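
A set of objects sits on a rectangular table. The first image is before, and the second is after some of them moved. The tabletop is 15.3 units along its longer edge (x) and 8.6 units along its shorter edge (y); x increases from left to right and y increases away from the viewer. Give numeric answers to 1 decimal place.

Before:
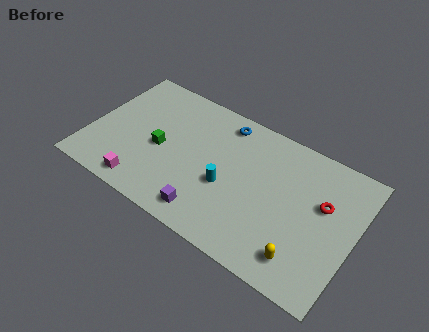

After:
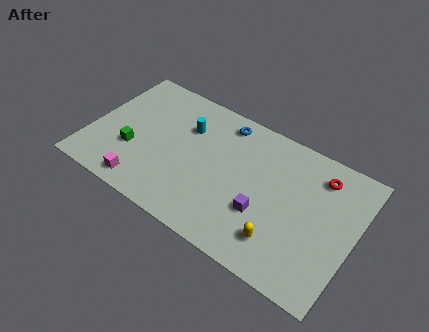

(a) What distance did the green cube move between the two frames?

1.7

From (4.1, 3.9) to (2.6, 3.0), the green cube covered √(1.5² + 0.9²) ≈ 1.7 units.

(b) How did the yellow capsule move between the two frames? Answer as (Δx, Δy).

(-1.3, 0.3)

The yellow capsule started near (12.8, 1.6) and ended near (11.5, 1.9).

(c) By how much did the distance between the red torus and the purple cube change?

-2.5

The distance was about 7.2 in the first image and 4.7 in the second, so they moved 2.5 units closer together.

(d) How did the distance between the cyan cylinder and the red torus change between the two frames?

+2.2

Before: roughly 5.6 units apart; after: 7.8. That's 2.2 units further apart.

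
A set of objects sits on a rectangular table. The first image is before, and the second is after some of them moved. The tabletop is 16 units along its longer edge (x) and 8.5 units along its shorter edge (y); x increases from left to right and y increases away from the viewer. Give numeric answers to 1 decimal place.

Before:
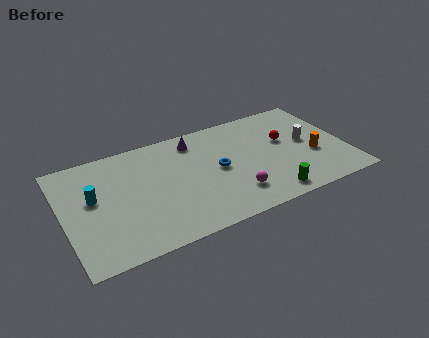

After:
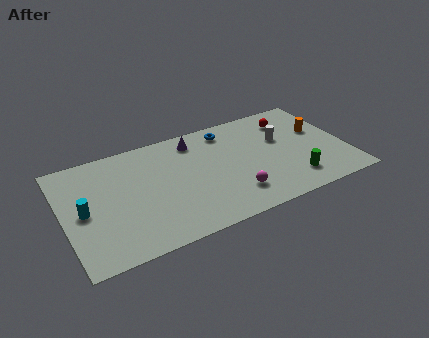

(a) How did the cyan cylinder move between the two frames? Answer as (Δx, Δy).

(-0.6, -0.8)

The cyan cylinder was at about (1.7, 4.9) and moved to about (1.1, 4.1).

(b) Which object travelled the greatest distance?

the blue torus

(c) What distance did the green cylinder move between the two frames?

1.7

From (11.2, 1.1) to (12.7, 1.8), the green cylinder covered √(1.5² + 0.7²) ≈ 1.7 units.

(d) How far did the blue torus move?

3.0

The blue torus was near (8.7, 4.3) before and (9.6, 7.2) after, so it travelled √(0.9² + 2.9²) ≈ 3.0 units.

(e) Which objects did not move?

the purple cone and the magenta sphere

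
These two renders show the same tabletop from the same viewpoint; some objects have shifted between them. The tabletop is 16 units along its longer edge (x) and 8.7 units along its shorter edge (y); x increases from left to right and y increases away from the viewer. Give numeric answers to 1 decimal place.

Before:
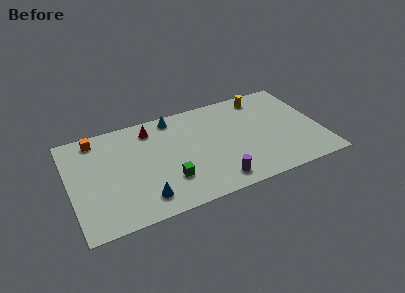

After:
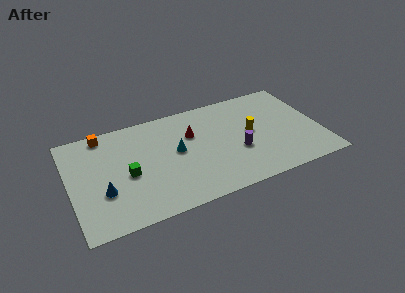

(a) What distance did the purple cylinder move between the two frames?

2.6

The purple cylinder was near (9.0, 1.3) before and (10.6, 3.3) after, so it travelled √(1.6² + 2.0²) ≈ 2.6 units.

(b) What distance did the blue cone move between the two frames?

2.8

From (4.4, 1.6) to (2.0, 3.0), the blue cone covered √(2.4² + 1.4²) ≈ 2.8 units.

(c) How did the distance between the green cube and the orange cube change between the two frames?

-2.5

They were about 6.6 units apart before and 4.1 after — 2.5 units closer together.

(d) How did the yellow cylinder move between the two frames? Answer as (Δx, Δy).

(-1.1, -2.9)

From the two frames, the yellow cylinder sits at roughly (12.7, 7.5) before and (11.6, 4.6) after.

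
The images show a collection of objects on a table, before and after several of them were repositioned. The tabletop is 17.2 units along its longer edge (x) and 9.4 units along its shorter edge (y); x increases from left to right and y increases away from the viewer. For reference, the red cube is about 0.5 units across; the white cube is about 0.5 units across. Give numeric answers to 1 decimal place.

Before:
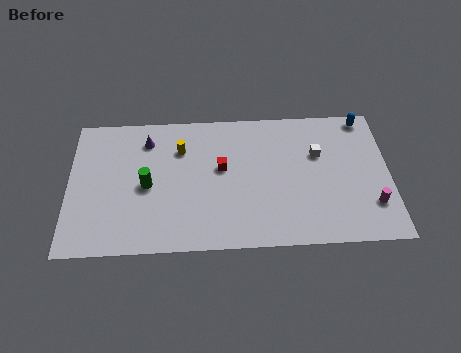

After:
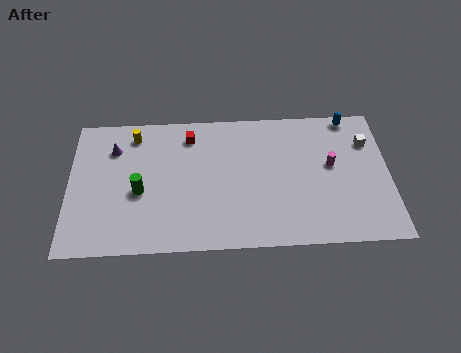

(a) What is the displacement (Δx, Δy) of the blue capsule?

(-0.8, 0.1)

From the two frames, the blue capsule sits at roughly (16.0, 8.5) before and (15.2, 8.6) after.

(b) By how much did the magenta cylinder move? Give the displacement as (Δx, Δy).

(-2.1, 2.8)

From the two frames, the magenta cylinder sits at roughly (16.2, 2.5) before and (14.1, 5.3) after.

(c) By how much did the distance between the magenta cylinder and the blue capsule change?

-2.5

They were about 6.0 units apart before and 3.5 after — 2.5 units closer together.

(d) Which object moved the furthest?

the magenta cylinder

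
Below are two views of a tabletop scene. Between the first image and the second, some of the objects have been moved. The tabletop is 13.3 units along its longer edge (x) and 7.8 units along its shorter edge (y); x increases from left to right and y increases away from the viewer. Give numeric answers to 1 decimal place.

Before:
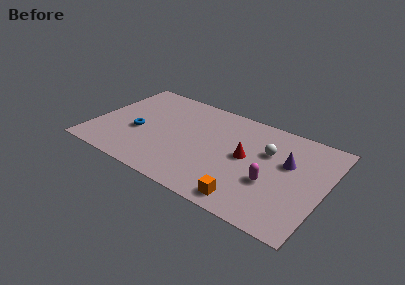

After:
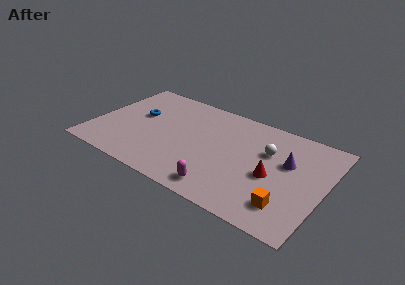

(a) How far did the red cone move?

1.7

The red cone was near (8.8, 4.1) before and (10.4, 3.4) after, so it travelled √(1.6² + 0.7²) ≈ 1.7 units.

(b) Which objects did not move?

the purple cone and the white sphere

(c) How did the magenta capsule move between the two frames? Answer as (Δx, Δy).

(-2.5, -1.8)

The magenta capsule started near (10.4, 2.9) and ended near (7.9, 1.1).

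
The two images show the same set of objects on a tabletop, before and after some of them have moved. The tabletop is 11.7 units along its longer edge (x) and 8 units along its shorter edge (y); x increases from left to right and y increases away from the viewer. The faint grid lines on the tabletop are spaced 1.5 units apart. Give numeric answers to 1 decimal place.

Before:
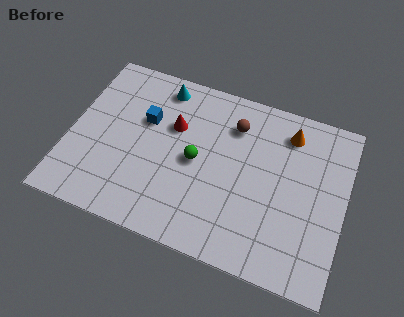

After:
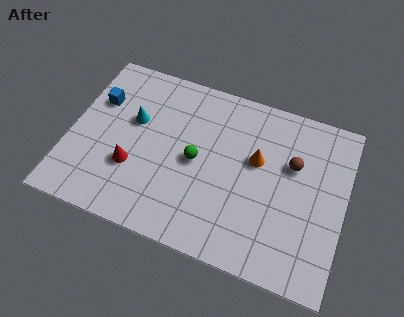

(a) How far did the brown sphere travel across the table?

2.8

From (6.8, 6.1) to (9.4, 5.1), the brown sphere covered √(2.6² + 1.0²) ≈ 2.8 units.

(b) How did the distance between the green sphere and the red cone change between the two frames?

+1.2

They were about 1.7 units apart before and 2.9 after — 1.2 units further apart.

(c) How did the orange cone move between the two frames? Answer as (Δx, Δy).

(-1.2, -1.7)

From the two frames, the orange cone sits at roughly (9.1, 6.5) before and (7.9, 4.8) after.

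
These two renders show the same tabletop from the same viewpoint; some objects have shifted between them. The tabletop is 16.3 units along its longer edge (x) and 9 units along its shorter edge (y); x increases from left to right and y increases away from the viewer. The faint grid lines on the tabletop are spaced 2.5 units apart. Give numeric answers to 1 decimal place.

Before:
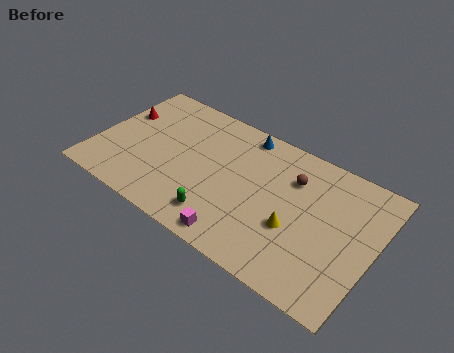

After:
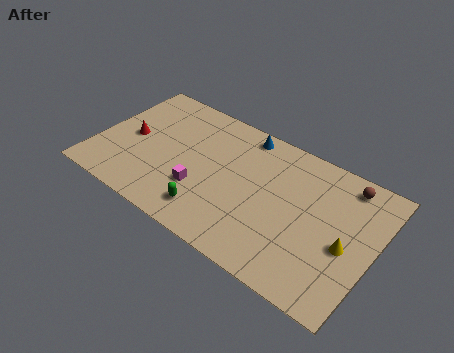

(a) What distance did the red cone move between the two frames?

1.7

From (1.0, 5.8) to (1.9, 4.4), the red cone covered √(0.9² + 1.4²) ≈ 1.7 units.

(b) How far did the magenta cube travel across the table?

3.2

From (9.0, 1.0) to (6.4, 2.9), the magenta cube covered √(2.6² + 1.9²) ≈ 3.2 units.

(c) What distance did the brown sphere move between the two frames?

3.2

From (11.3, 6.5) to (14.2, 7.8), the brown sphere covered √(2.9² + 1.3²) ≈ 3.2 units.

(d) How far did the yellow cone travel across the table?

2.9

The yellow cone moved from about (11.9, 3.4) to (14.8, 3.9), a distance of √(2.9² + 0.5²) ≈ 2.9.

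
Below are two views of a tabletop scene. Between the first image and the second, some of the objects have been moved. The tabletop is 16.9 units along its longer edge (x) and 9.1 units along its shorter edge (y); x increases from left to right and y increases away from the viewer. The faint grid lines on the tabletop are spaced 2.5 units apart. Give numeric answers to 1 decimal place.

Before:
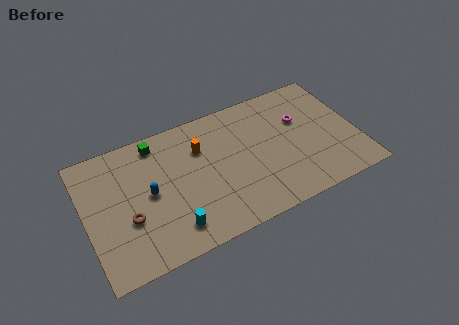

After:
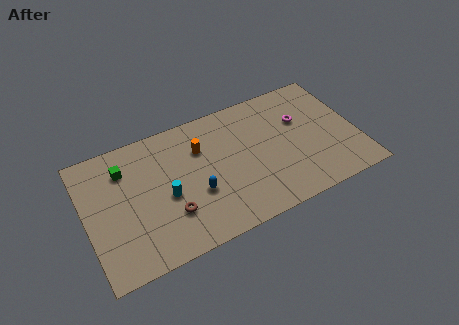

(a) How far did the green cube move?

2.3

The green cube was near (4.7, 7.9) before and (2.6, 6.9) after, so it travelled √(2.1² + 1.0²) ≈ 2.3 units.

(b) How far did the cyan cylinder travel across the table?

2.3

The cyan cylinder moved from about (5.0, 1.7) to (4.9, 4.0), a distance of √(0.1² + 2.3²) ≈ 2.3.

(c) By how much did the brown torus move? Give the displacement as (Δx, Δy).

(2.5, -0.7)

The brown torus was at about (2.5, 3.4) and moved to about (5.0, 2.7).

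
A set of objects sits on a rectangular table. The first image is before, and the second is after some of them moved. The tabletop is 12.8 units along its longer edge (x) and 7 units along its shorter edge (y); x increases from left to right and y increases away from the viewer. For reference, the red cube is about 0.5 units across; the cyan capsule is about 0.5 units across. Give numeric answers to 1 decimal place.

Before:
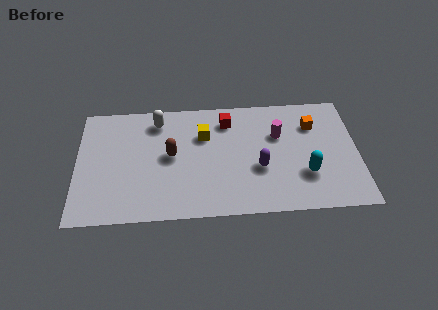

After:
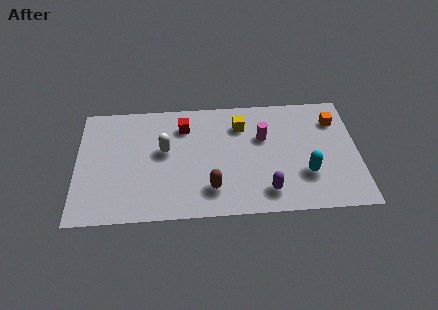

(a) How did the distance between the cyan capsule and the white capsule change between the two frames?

-1.0

The distance was about 7.6 in the first image and 6.6 in the second, so they moved 1.0 units closer together.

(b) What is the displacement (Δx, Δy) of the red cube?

(-2.0, -0.2)

The red cube was at about (6.9, 5.6) and moved to about (4.9, 5.4).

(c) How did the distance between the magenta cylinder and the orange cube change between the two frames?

+1.7

The distance was about 1.7 in the first image and 3.4 in the second, so they moved 1.7 units further apart.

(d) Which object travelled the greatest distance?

the brown capsule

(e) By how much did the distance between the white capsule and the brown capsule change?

+1.0

They were about 2.2 units apart before and 3.2 after — 1.0 units further apart.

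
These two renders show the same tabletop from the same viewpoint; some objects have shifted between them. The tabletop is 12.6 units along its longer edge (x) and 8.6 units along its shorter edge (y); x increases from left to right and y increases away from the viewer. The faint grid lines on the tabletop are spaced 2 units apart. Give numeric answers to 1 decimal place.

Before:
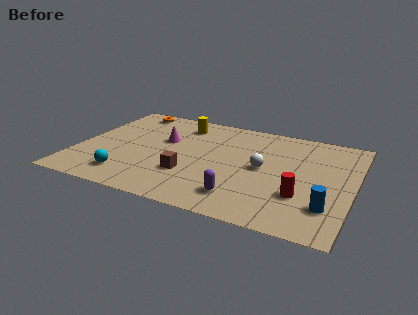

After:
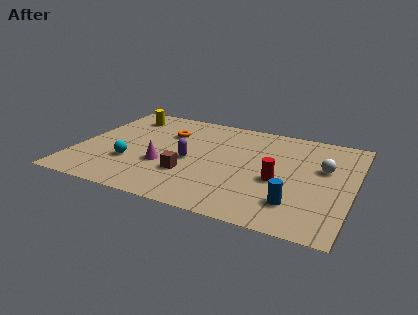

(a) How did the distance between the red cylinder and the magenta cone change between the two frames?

-1.9

Before: roughly 7.1 units apart; after: 5.2. That's 1.9 units closer together.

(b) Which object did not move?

the brown cube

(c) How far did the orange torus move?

2.6

The orange torus moved from about (1.8, 7.6) to (3.9, 6.0), a distance of √(2.1² + 1.6²) ≈ 2.6.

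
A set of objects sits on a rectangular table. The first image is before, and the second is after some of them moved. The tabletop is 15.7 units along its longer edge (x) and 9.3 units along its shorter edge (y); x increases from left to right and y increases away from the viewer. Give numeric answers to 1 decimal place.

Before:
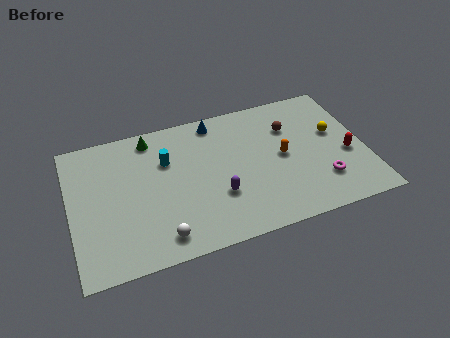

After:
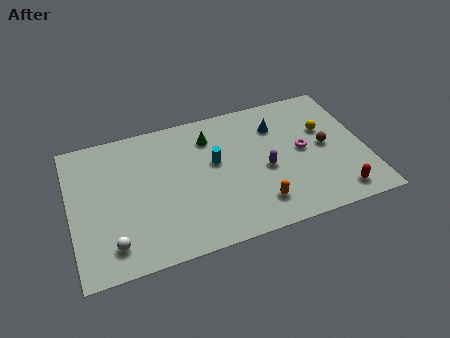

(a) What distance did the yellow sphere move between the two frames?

0.6

The yellow sphere moved from about (14.2, 5.5) to (13.7, 5.9), a distance of √(0.5² + 0.4²) ≈ 0.6.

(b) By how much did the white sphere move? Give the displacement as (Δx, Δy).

(-2.5, 0.3)

From the two frames, the white sphere sits at roughly (4.5, 1.4) before and (2.0, 1.7) after.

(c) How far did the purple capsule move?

2.8

The purple capsule was near (7.7, 3.1) before and (10.3, 4.1) after, so it travelled √(2.6² + 1.0²) ≈ 2.8 units.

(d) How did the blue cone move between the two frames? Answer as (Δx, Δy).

(3.2, -1.3)

From the two frames, the blue cone sits at roughly (8.0, 8.2) before and (11.2, 6.9) after.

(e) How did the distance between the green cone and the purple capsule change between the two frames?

-1.8

They were about 5.9 units apart before and 4.1 after — 1.8 units closer together.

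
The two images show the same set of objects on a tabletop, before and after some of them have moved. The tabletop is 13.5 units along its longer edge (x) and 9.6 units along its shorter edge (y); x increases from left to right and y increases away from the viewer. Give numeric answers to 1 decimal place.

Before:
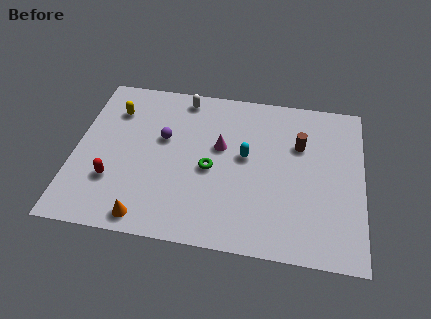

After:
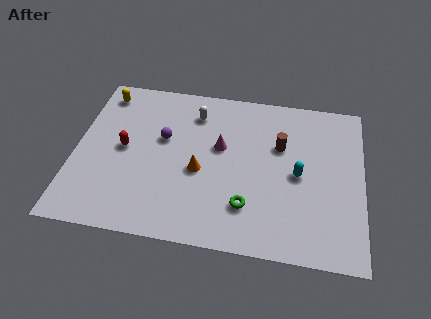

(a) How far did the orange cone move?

3.9

The orange cone moved from about (3.6, 1.0) to (5.9, 4.1), a distance of √(2.3² + 3.1²) ≈ 3.9.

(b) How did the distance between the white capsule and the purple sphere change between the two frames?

-0.5

Before: roughly 2.8 units apart; after: 2.3. That's 0.5 units closer together.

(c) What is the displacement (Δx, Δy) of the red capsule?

(0.4, 2.0)

The red capsule started near (1.9, 2.9) and ended near (2.3, 4.9).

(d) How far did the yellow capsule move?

1.2

From (1.7, 7.2) to (1.1, 8.2), the yellow capsule covered √(0.6² + 1.0²) ≈ 1.2 units.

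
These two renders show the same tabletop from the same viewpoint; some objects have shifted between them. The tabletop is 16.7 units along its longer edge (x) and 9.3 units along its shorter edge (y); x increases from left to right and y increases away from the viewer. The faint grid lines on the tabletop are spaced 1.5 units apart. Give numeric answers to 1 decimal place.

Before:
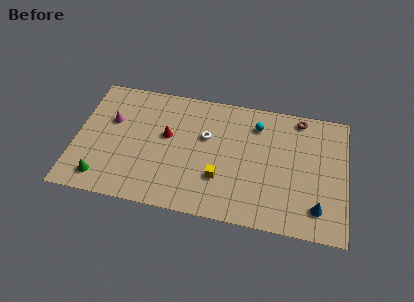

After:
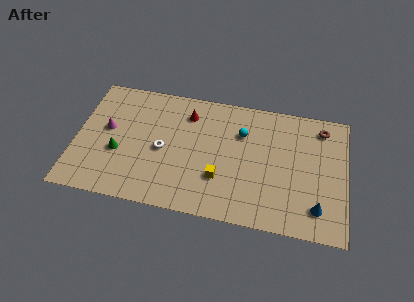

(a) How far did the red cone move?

2.2

The red cone moved from about (5.6, 5.4) to (6.8, 7.3), a distance of √(1.2² + 1.9²) ≈ 2.2.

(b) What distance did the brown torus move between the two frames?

1.5

The brown torus was near (13.7, 8.3) before and (15.1, 7.8) after, so it travelled √(1.4² + 0.5²) ≈ 1.5 units.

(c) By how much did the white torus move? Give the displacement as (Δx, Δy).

(-2.6, -1.5)

The white torus was at about (8.0, 5.8) and moved to about (5.4, 4.3).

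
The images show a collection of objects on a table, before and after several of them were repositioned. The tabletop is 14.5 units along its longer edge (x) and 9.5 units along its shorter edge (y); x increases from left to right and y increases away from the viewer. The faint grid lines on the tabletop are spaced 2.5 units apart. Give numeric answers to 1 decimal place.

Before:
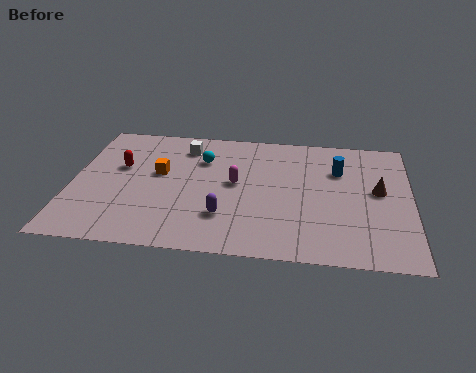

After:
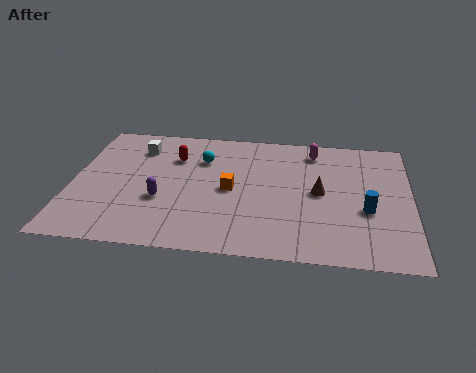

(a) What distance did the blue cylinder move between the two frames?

3.1

The blue cylinder moved from about (11.4, 6.6) to (12.6, 3.7), a distance of √(1.2² + 2.9²) ≈ 3.1.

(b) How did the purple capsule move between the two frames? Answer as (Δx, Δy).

(-2.7, 0.9)

The purple capsule started near (6.6, 2.6) and ended near (3.9, 3.5).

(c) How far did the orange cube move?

3.2

From (3.7, 5.5) to (6.8, 4.6), the orange cube covered √(3.1² + 0.9²) ≈ 3.2 units.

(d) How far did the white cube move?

2.0

From (4.7, 7.7) to (2.7, 7.4), the white cube covered √(2.0² + 0.3²) ≈ 2.0 units.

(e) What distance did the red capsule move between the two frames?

2.5

From (2.0, 5.8) to (4.3, 6.8), the red capsule covered √(2.3² + 1.0²) ≈ 2.5 units.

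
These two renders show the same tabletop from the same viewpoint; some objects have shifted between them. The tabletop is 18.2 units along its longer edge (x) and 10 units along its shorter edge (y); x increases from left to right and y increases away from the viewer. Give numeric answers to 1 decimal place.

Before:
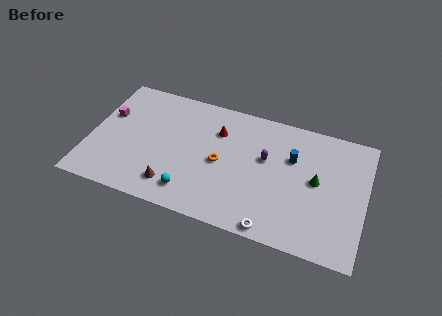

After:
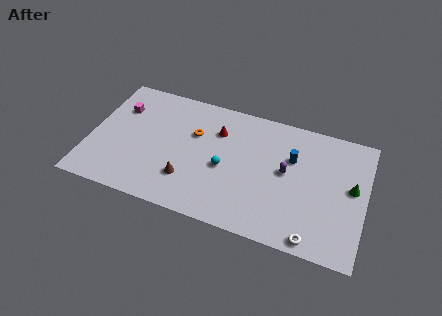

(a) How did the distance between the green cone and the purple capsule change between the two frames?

+0.8

They were about 3.5 units apart before and 4.3 after — 0.8 units further apart.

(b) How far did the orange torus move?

2.6

From (8.7, 4.7) to (6.8, 6.5), the orange torus covered √(1.9² + 1.8²) ≈ 2.6 units.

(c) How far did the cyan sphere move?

3.3

The cyan sphere moved from about (7.0, 1.8) to (9.0, 4.4), a distance of √(2.0² + 2.6²) ≈ 3.3.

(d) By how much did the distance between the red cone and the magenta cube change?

-0.8

They were about 7.4 units apart before and 6.6 after — 0.8 units closer together.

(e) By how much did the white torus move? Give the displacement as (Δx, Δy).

(2.6, 0.1)

From the two frames, the white torus sits at roughly (12.5, 0.8) before and (15.1, 0.9) after.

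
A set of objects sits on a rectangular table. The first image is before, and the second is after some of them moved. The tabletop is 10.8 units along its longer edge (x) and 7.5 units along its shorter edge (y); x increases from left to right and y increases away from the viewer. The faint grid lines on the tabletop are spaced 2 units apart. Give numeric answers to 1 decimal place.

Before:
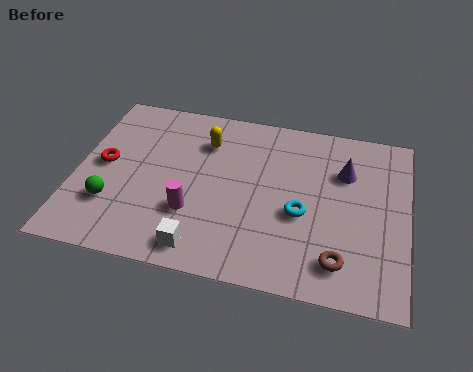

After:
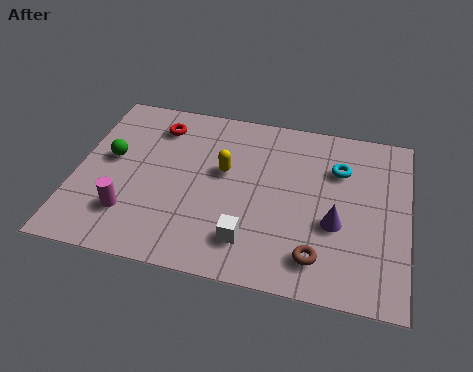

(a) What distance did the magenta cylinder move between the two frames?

2.1

From (3.9, 2.4) to (1.9, 1.9), the magenta cylinder covered √(2.0² + 0.5²) ≈ 2.1 units.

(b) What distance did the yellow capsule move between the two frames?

1.4

The yellow capsule was near (4.1, 5.6) before and (4.8, 4.4) after, so it travelled √(0.7² + 1.2²) ≈ 1.4 units.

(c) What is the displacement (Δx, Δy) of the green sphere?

(-0.2, 2.0)

The green sphere started near (1.3, 2.2) and ended near (1.1, 4.2).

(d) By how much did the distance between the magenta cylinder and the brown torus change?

+1.2

The distance was about 4.9 in the first image and 6.1 in the second, so they moved 1.2 units further apart.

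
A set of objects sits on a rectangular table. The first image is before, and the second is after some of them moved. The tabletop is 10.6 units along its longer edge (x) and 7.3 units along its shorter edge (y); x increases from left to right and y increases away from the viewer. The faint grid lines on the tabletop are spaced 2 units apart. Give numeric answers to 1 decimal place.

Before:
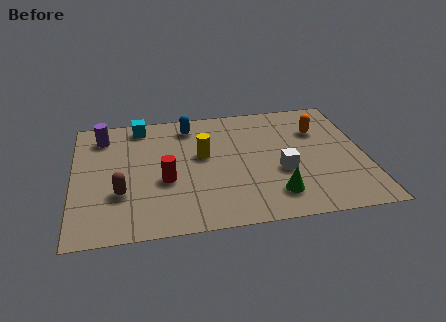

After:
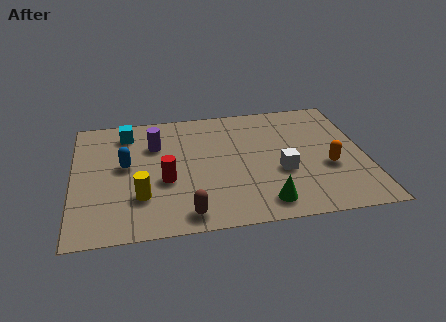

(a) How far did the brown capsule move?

2.7

The brown capsule was near (1.7, 2.4) before and (4.0, 0.9) after, so it travelled √(2.3² + 1.5²) ≈ 2.7 units.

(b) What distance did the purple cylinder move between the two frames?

2.1

From (1.1, 5.9) to (3.0, 5.1), the purple cylinder covered √(1.9² + 0.8²) ≈ 2.1 units.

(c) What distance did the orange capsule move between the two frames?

2.3

The orange capsule moved from about (9.0, 5.1) to (9.2, 2.8), a distance of √(0.2² + 2.3²) ≈ 2.3.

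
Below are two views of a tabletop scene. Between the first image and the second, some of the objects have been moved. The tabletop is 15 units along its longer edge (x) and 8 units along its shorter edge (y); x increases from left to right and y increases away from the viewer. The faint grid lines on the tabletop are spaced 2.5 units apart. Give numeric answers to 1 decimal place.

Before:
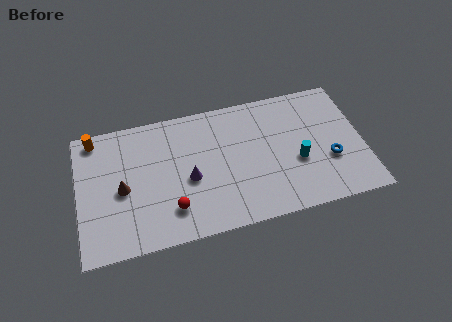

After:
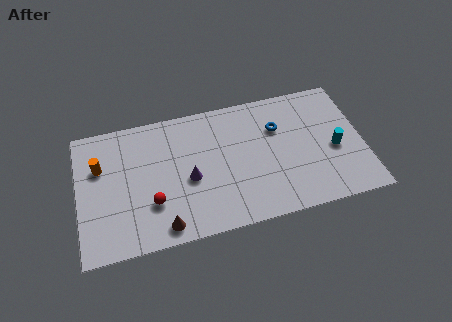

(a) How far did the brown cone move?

3.4

From (2.3, 3.7) to (4.3, 1.0), the brown cone covered √(2.0² + 2.7²) ≈ 3.4 units.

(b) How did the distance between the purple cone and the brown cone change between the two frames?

-0.6

They were about 3.5 units apart before and 2.9 after — 0.6 units closer together.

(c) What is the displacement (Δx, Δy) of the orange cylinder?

(0.2, -1.8)

The orange cylinder started near (1.0, 7.1) and ended near (1.2, 5.3).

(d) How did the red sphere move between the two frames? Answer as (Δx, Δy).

(-1.0, 0.6)

From the two frames, the red sphere sits at roughly (4.8, 1.9) before and (3.8, 2.5) after.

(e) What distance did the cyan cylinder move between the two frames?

2.0

From (11.5, 3.2) to (13.5, 3.5), the cyan cylinder covered √(2.0² + 0.3²) ≈ 2.0 units.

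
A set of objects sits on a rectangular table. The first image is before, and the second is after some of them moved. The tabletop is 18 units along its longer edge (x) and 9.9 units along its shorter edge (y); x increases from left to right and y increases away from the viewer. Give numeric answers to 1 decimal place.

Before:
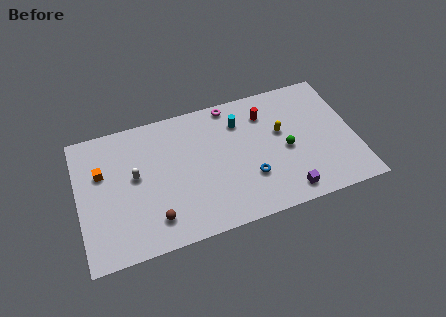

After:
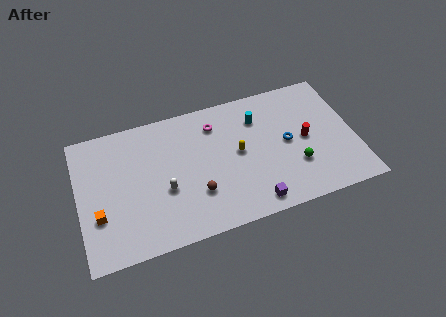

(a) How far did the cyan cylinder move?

1.2

The cyan cylinder moved from about (10.7, 7.5) to (11.9, 7.4), a distance of √(1.2² + 0.1²) ≈ 1.2.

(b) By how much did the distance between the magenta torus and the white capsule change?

-2.1

Before: roughly 7.4 units apart; after: 5.3. That's 2.1 units closer together.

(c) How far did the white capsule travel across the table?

2.4

The white capsule was near (3.7, 5.5) before and (5.5, 3.9) after, so it travelled √(1.8² + 1.6²) ≈ 2.4 units.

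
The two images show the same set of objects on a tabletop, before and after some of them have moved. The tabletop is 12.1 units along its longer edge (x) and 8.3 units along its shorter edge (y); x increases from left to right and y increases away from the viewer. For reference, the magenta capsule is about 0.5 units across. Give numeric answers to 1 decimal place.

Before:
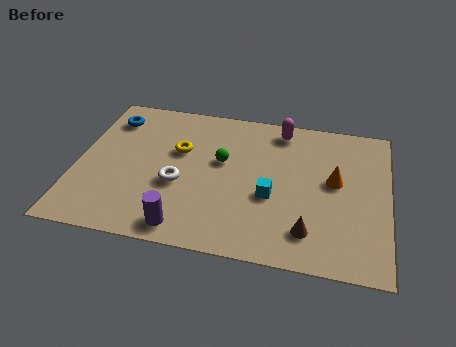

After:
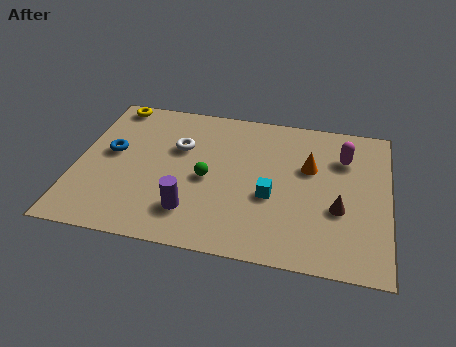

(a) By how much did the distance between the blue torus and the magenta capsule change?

+2.4

Before: roughly 6.7 units apart; after: 9.1. That's 2.4 units further apart.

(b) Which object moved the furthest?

the yellow torus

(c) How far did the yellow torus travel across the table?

3.6

The yellow torus moved from about (3.9, 5.2) to (1.1, 7.5), a distance of √(2.8² + 2.3²) ≈ 3.6.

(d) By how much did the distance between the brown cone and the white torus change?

+1.4

Before: roughly 5.3 units apart; after: 6.7. That's 1.4 units further apart.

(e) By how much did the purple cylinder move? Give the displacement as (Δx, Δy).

(0.2, 0.9)

The purple cylinder was at about (4.4, 1.0) and moved to about (4.6, 1.9).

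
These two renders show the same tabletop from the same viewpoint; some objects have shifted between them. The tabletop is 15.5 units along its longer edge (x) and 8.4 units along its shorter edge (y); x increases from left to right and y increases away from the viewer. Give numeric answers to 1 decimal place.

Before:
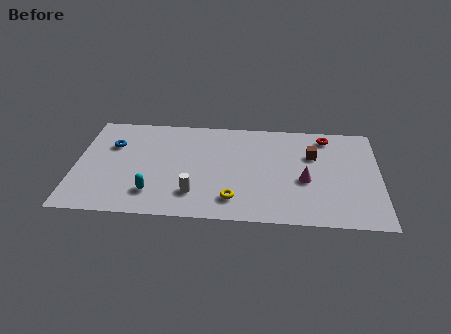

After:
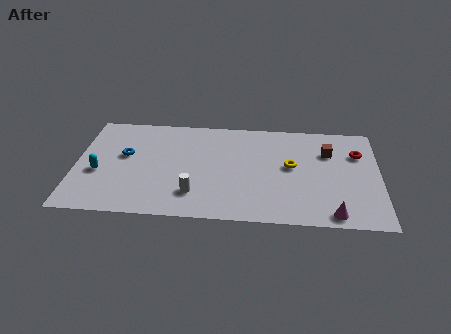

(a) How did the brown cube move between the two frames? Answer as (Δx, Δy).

(0.8, 0.3)

The brown cube was at about (12.1, 5.6) and moved to about (12.9, 5.9).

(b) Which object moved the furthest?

the yellow torus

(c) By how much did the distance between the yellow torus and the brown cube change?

-3.3

They were about 5.6 units apart before and 2.3 after — 3.3 units closer together.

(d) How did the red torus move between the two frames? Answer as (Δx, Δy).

(1.6, -1.3)

The red torus started near (12.8, 7.2) and ended near (14.4, 5.9).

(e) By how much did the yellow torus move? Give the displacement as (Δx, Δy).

(2.9, 2.9)

The yellow torus was at about (8.1, 1.7) and moved to about (11.0, 4.6).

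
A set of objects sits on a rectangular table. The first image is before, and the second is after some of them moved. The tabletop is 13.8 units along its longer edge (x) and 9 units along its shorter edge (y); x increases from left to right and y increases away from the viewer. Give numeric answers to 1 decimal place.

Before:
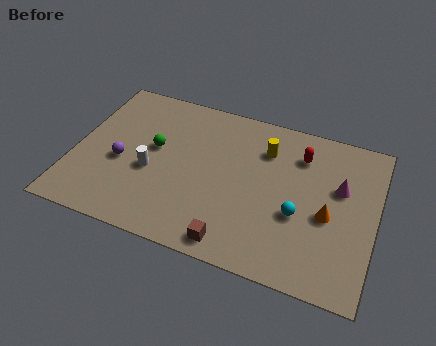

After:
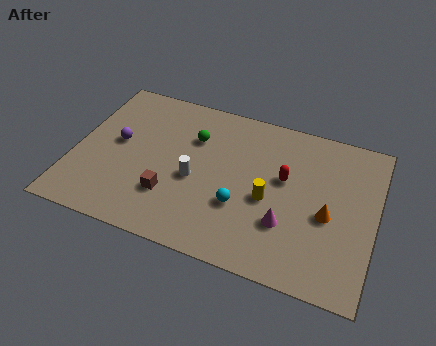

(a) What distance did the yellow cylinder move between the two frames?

2.8

The yellow cylinder was near (8.6, 6.7) before and (9.0, 3.9) after, so it travelled √(0.4² + 2.8²) ≈ 2.8 units.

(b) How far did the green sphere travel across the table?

2.1

From (3.6, 5.1) to (5.3, 6.3), the green sphere covered √(1.7² + 1.2²) ≈ 2.1 units.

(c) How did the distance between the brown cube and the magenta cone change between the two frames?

-1.1

The distance was about 6.4 in the first image and 5.3 in the second, so they moved 1.1 units closer together.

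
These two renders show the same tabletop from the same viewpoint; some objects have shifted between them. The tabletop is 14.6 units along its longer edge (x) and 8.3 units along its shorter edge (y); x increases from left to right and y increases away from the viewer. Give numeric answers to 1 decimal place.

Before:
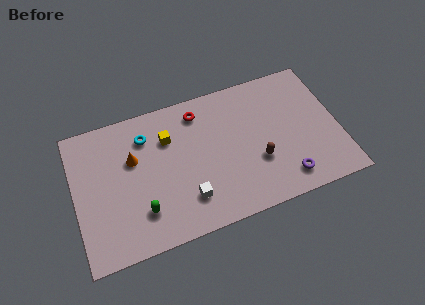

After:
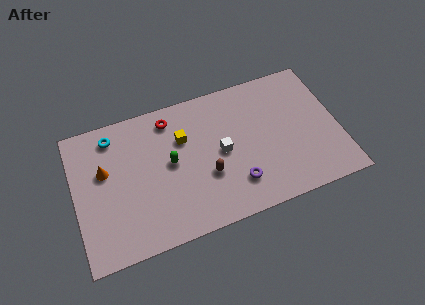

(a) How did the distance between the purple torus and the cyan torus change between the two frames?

-0.7

Before: roughly 8.8 units apart; after: 8.1. That's 0.7 units closer together.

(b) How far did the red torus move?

1.6

The red torus moved from about (7.1, 6.9) to (5.5, 7.0), a distance of √(1.6² + 0.1²) ≈ 1.6.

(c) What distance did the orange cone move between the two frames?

1.6

From (3.3, 5.3) to (1.7, 5.1), the orange cone covered √(1.6² + 0.2²) ≈ 1.6 units.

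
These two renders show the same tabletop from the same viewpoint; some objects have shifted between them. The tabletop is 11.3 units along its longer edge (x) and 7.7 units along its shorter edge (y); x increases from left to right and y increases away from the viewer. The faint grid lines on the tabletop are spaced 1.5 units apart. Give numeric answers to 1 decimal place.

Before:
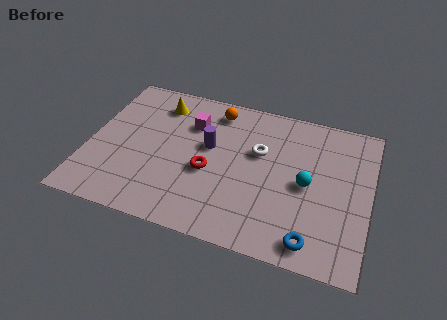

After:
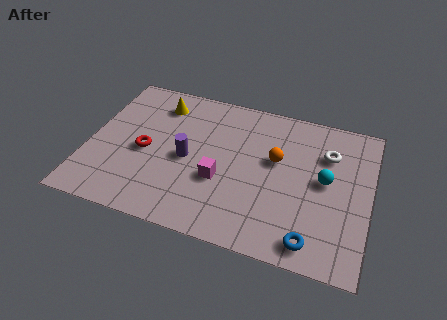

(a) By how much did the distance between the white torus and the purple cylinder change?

+3.8

The distance was about 2.0 in the first image and 5.8 in the second, so they moved 3.8 units further apart.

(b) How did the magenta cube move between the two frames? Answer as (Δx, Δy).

(1.4, -2.6)

The magenta cube started near (4.0, 5.5) and ended near (5.4, 2.9).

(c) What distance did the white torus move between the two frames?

2.8

The white torus was near (6.8, 4.8) before and (9.5, 5.5) after, so it travelled √(2.7² + 0.7²) ≈ 2.8 units.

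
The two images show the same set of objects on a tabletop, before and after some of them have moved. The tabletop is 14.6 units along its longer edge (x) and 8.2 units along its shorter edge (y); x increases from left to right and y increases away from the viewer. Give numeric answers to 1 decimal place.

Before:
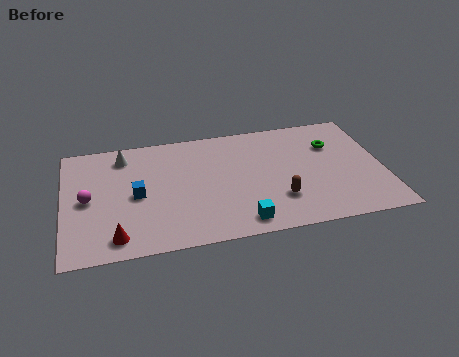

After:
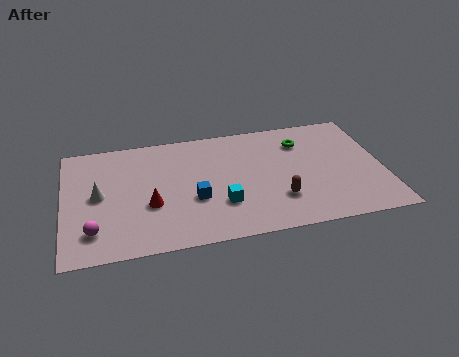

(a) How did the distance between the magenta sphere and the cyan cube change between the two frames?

-1.6

The distance was about 7.4 in the first image and 5.8 in the second, so they moved 1.6 units closer together.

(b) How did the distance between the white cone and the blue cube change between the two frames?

+1.5

The distance was about 2.9 in the first image and 4.4 in the second, so they moved 1.5 units further apart.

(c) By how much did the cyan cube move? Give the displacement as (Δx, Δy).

(-0.8, 1.4)

The cyan cube started near (7.9, 1.1) and ended near (7.1, 2.5).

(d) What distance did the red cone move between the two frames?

2.5

The red cone was near (2.3, 1.2) before and (3.9, 3.1) after, so it travelled √(1.6² + 1.9²) ≈ 2.5 units.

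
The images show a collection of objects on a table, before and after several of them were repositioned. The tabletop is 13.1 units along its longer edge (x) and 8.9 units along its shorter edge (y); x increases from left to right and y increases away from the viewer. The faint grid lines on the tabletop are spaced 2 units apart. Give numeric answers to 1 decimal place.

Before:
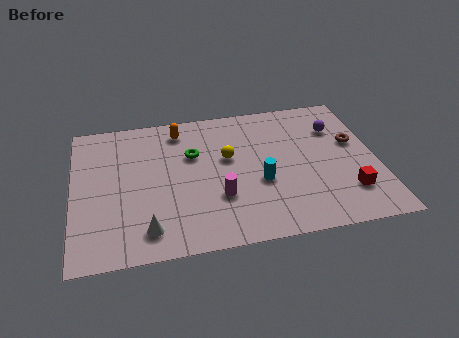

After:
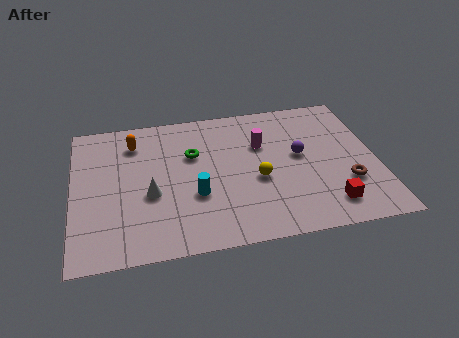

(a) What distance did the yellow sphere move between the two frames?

2.0

The yellow sphere moved from about (6.7, 5.3) to (7.9, 3.7), a distance of √(1.2² + 1.6²) ≈ 2.0.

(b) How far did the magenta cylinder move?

3.6

From (6.2, 2.9) to (8.2, 5.9), the magenta cylinder covered √(2.0² + 3.0²) ≈ 3.6 units.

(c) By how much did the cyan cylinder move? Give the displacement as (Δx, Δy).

(-2.8, -0.3)

The cyan cylinder was at about (8.0, 3.5) and moved to about (5.2, 3.2).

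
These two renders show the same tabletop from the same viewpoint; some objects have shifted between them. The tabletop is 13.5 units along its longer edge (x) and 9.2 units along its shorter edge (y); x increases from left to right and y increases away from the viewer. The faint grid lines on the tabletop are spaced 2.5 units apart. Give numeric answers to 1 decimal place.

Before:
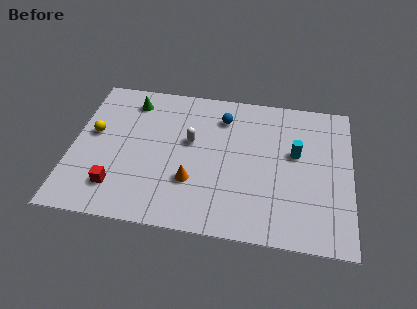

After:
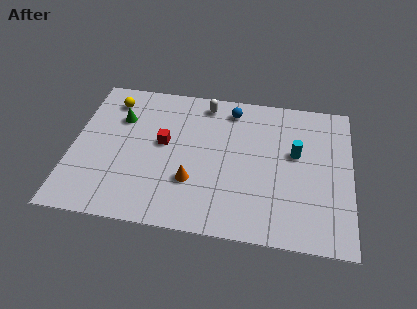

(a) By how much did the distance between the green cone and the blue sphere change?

+1.1

The distance was about 4.5 in the first image and 5.6 in the second, so they moved 1.1 units further apart.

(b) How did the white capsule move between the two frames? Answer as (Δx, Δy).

(0.6, 2.6)

The white capsule started near (5.7, 5.4) and ended near (6.3, 8.0).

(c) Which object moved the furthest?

the red cube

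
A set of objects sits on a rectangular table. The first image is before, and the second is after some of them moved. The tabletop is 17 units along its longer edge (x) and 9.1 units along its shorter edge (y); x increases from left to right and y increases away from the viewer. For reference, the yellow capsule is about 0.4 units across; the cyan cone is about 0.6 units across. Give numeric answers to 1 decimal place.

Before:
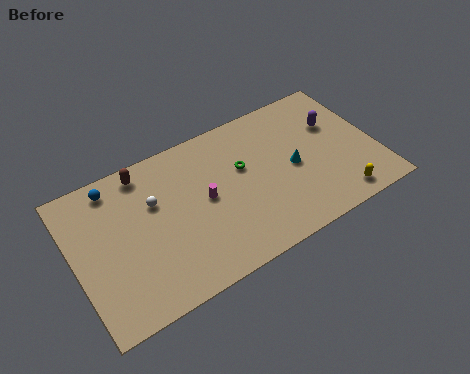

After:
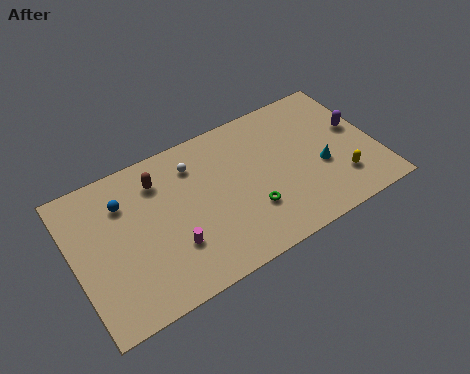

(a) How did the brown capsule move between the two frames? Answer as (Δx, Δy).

(0.7, -0.9)

The brown capsule started near (4.3, 8.0) and ended near (5.0, 7.1).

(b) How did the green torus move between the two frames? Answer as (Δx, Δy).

(0.0, -2.8)

The green torus started near (9.6, 5.6) and ended near (9.6, 2.8).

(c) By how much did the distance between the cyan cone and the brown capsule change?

+0.7

Before: roughly 8.8 units apart; after: 9.5. That's 0.7 units further apart.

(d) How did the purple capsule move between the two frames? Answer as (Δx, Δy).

(1.1, -0.8)

The purple capsule started near (15.0, 6.0) and ended near (16.1, 5.2).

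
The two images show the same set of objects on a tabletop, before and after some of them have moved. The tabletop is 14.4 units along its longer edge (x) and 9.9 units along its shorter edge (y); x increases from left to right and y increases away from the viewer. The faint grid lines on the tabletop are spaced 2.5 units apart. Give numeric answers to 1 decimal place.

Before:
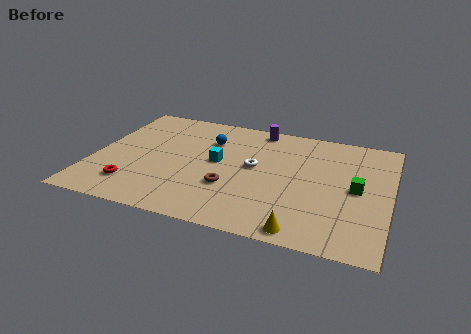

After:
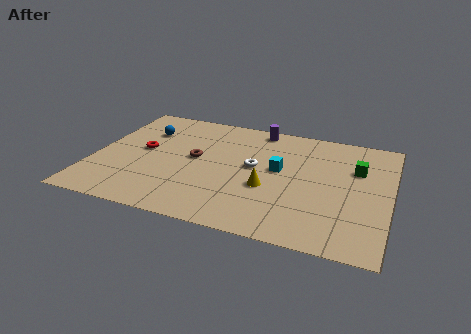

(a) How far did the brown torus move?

2.8

The brown torus was near (6.8, 3.3) before and (4.9, 5.3) after, so it travelled √(1.9² + 2.0²) ≈ 2.8 units.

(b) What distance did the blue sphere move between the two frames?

3.2

The blue sphere moved from about (5.4, 7.1) to (2.2, 7.1), a distance of √(3.2² + 0.0²) ≈ 3.2.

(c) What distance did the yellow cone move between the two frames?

3.5

The yellow cone moved from about (10.5, 0.9) to (8.6, 3.8), a distance of √(1.9² + 2.9²) ≈ 3.5.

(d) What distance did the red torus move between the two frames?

3.2

The red torus was near (2.2, 2.1) before and (2.3, 5.3) after, so it travelled √(0.1² + 3.2²) ≈ 3.2 units.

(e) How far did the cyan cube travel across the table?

3.0

The cyan cube moved from about (6.0, 5.3) to (9.0, 5.5), a distance of √(3.0² + 0.2²) ≈ 3.0.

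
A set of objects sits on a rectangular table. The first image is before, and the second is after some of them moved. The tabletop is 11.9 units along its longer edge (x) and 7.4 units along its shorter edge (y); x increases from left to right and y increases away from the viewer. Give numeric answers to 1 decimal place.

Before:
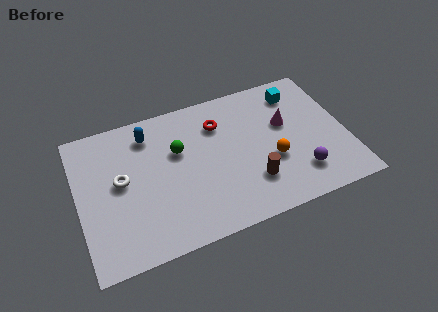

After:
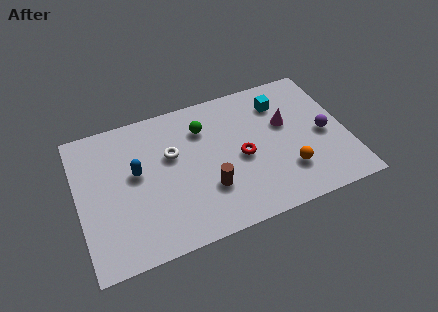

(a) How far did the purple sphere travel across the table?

2.1

From (9.6, 1.7) to (10.9, 3.4), the purple sphere covered √(1.3² + 1.7²) ≈ 2.1 units.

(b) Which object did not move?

the magenta cone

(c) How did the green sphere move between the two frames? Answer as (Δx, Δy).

(1.2, 0.8)

The green sphere started near (4.5, 4.7) and ended near (5.7, 5.5).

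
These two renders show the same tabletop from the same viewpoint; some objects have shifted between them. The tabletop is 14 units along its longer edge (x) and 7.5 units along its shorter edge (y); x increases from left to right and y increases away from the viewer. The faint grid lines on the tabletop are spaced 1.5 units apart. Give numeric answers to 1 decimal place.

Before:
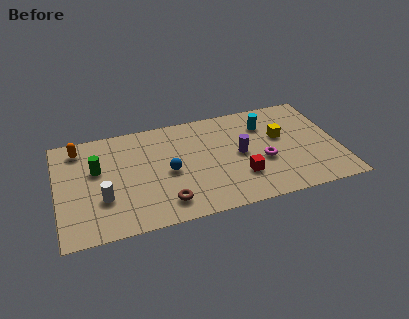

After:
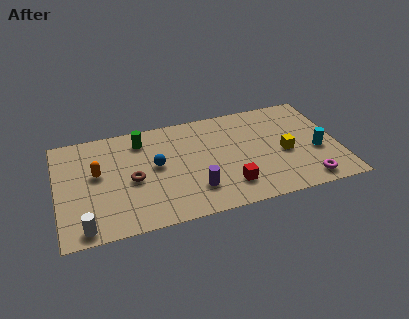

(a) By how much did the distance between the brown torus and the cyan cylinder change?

+2.4

Before: roughly 6.8 units apart; after: 9.2. That's 2.4 units further apart.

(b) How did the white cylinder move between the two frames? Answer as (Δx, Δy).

(-1.0, -1.7)

The white cylinder was at about (2.2, 2.5) and moved to about (1.2, 0.8).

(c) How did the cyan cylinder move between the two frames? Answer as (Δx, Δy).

(2.4, -2.6)

From the two frames, the cyan cylinder sits at roughly (10.5, 5.6) before and (12.9, 3.0) after.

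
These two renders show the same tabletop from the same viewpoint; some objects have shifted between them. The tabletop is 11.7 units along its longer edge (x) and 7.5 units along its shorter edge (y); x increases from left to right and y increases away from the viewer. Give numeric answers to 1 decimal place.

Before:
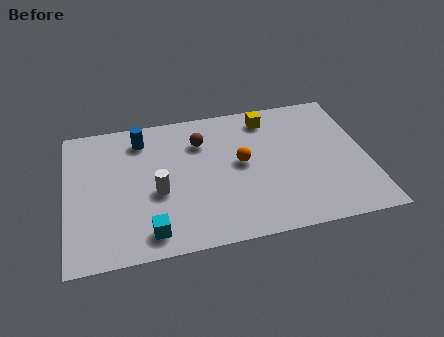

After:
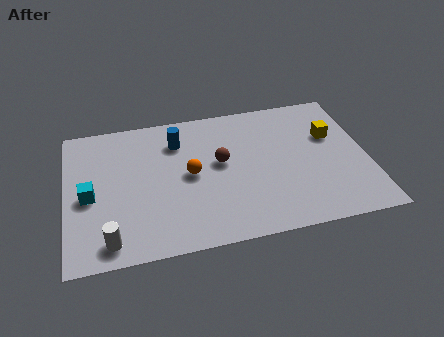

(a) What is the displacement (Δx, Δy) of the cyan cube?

(-2.2, 2.3)

The cyan cube started near (3.1, 1.1) and ended near (0.9, 3.4).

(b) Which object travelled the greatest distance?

the cyan cube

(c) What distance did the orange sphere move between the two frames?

2.0

The orange sphere was near (6.8, 4.0) before and (4.8, 3.8) after, so it travelled √(2.0² + 0.2²) ≈ 2.0 units.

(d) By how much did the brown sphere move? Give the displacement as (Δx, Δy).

(0.7, -1.3)

The brown sphere started near (5.3, 5.5) and ended near (6.0, 4.2).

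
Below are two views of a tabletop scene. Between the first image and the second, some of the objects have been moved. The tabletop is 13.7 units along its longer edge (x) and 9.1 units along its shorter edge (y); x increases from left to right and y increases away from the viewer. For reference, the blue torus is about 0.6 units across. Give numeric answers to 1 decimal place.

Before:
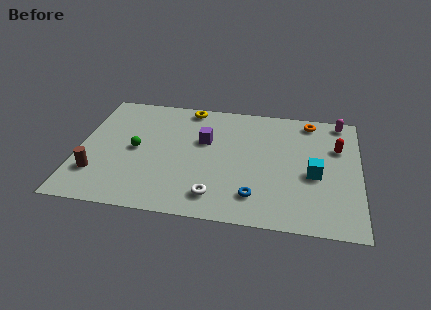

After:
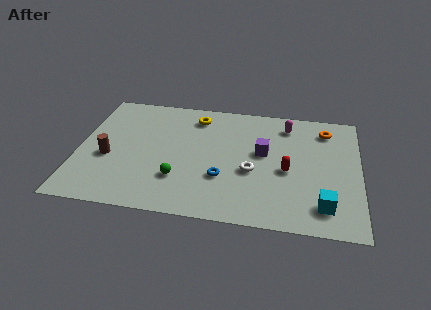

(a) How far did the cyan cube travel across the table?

2.3

The cyan cube was near (11.5, 3.9) before and (12.0, 1.7) after, so it travelled √(0.5² + 2.2²) ≈ 2.3 units.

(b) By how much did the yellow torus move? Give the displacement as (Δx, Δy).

(0.4, -0.7)

From the two frames, the yellow torus sits at roughly (5.2, 8.2) before and (5.6, 7.5) after.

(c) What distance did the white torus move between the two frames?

2.7

The white torus was near (6.8, 1.6) before and (8.5, 3.7) after, so it travelled √(1.7² + 2.1²) ≈ 2.7 units.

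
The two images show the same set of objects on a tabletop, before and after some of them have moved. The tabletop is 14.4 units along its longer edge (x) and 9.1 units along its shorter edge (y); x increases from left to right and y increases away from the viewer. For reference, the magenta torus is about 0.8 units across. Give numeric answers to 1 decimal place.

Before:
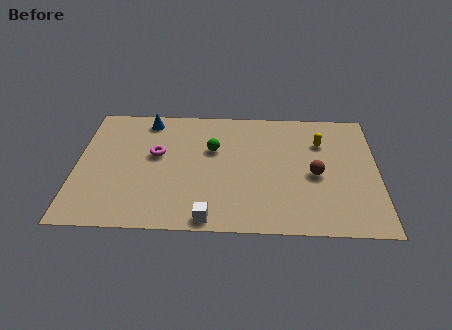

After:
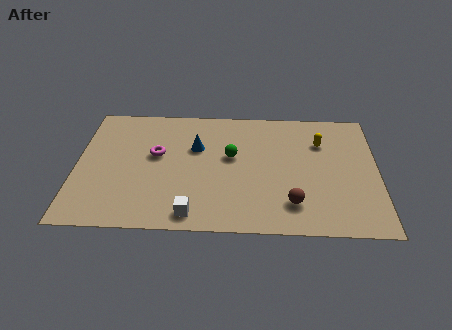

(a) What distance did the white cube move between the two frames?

0.9

From (6.4, 0.8) to (5.6, 1.1), the white cube covered √(0.8² + 0.3²) ≈ 0.9 units.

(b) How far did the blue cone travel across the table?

3.1

The blue cone moved from about (3.3, 7.9) to (5.7, 5.9), a distance of √(2.4² + 2.0²) ≈ 3.1.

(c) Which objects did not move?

the magenta torus and the yellow capsule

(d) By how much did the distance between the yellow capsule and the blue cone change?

-2.5

They were about 8.5 units apart before and 6.0 after — 2.5 units closer together.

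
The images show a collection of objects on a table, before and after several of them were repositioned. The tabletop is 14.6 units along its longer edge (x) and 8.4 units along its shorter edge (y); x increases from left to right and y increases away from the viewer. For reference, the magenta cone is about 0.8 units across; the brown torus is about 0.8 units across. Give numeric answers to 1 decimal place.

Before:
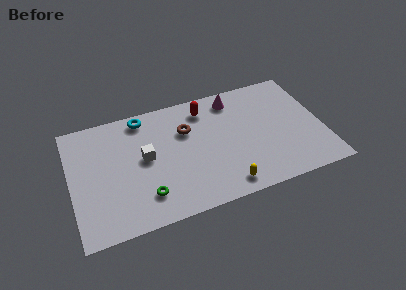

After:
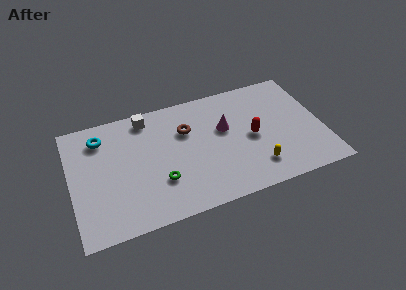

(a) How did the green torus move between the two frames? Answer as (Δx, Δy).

(0.9, 0.7)

The green torus was at about (4.1, 1.9) and moved to about (5.0, 2.6).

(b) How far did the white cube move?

2.8

The white cube was near (4.3, 4.5) before and (4.6, 7.3) after, so it travelled √(0.3² + 2.8²) ≈ 2.8 units.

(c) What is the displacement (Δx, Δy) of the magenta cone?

(-0.7, -2.0)

The magenta cone started near (9.7, 7.1) and ended near (9.0, 5.1).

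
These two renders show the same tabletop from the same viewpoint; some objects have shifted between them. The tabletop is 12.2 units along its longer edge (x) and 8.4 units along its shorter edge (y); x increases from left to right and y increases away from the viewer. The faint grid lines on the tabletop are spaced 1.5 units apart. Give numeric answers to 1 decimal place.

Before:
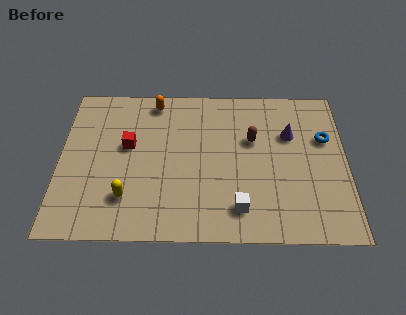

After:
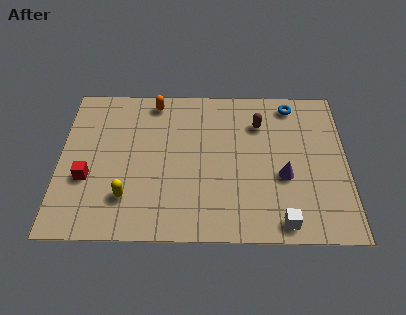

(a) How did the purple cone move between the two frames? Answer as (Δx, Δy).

(-0.3, -2.3)

The purple cone started near (9.8, 5.6) and ended near (9.5, 3.3).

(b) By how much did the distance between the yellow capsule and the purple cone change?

-1.0

Before: roughly 7.7 units apart; after: 6.7. That's 1.0 units closer together.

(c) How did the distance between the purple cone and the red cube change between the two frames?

+1.4

Before: roughly 6.9 units apart; after: 8.3. That's 1.4 units further apart.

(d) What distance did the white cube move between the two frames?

1.9

From (7.6, 1.6) to (9.4, 0.9), the white cube covered √(1.8² + 0.7²) ≈ 1.9 units.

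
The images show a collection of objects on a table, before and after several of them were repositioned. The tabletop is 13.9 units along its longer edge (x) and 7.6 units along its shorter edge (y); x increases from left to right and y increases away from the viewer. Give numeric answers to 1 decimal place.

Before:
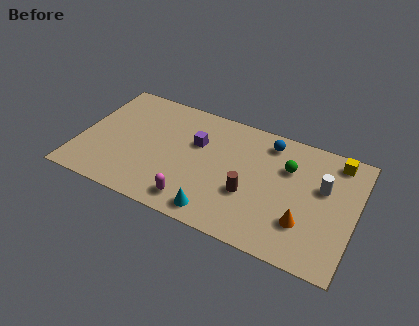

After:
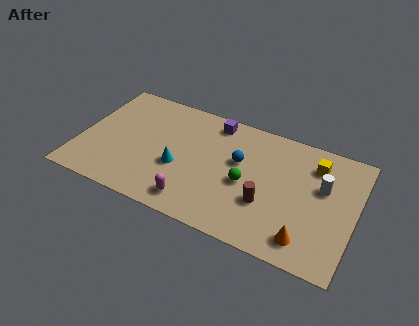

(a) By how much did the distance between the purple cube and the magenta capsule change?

+1.7

The distance was about 3.7 in the first image and 5.4 in the second, so they moved 1.7 units further apart.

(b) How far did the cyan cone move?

3.0

The cyan cone moved from about (7.3, 1.0) to (5.1, 3.0), a distance of √(2.2² + 2.0²) ≈ 3.0.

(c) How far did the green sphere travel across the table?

2.6

The green sphere moved from about (10.4, 5.2) to (8.5, 3.4), a distance of √(1.9² + 1.8²) ≈ 2.6.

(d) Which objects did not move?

the magenta capsule and the white cylinder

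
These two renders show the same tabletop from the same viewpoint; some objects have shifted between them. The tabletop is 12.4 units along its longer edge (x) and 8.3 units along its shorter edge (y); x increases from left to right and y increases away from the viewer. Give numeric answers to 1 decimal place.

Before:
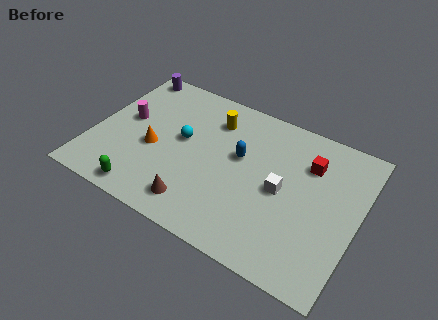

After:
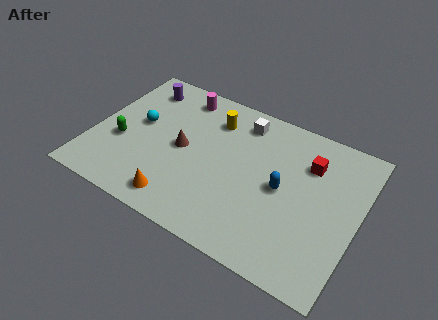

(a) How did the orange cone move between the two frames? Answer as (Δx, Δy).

(1.6, -2.3)

From the two frames, the orange cone sits at roughly (2.9, 3.5) before and (4.5, 1.2) after.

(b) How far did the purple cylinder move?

1.0

From (1.0, 7.5) to (1.7, 6.8), the purple cylinder covered √(0.7² + 0.7²) ≈ 1.0 units.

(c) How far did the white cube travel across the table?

3.7

The white cube moved from about (8.9, 4.0) to (6.6, 6.9), a distance of √(2.3² + 2.9²) ≈ 3.7.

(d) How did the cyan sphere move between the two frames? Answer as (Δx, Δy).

(-2.1, 0.0)

The cyan sphere was at about (4.1, 4.6) and moved to about (2.0, 4.6).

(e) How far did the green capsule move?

2.7

The green capsule moved from about (2.9, 0.9) to (1.4, 3.2), a distance of √(1.5² + 2.3²) ≈ 2.7.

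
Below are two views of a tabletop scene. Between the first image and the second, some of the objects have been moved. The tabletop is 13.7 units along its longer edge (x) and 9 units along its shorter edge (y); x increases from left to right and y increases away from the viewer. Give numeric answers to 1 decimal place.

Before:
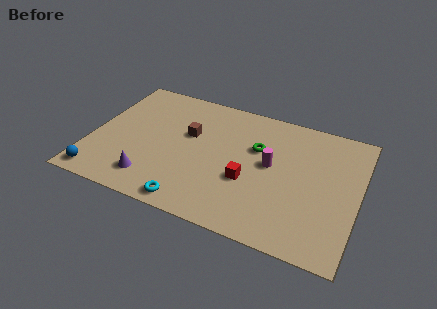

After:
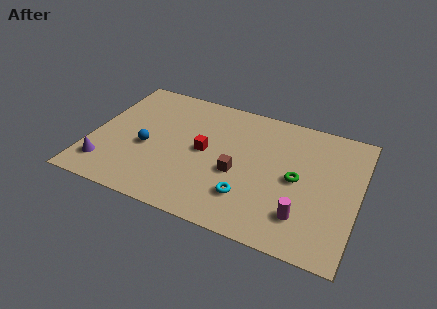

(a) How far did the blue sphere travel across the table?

3.5

From (0.8, 1.0) to (2.9, 3.8), the blue sphere covered √(2.1² + 2.8²) ≈ 3.5 units.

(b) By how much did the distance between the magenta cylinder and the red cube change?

+4.1

The distance was about 1.8 in the first image and 5.9 in the second, so they moved 4.1 units further apart.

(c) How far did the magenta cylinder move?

3.4

From (9.2, 4.9) to (11.1, 2.1), the magenta cylinder covered √(1.9² + 2.8²) ≈ 3.4 units.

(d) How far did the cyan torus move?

3.0

From (5.6, 0.9) to (8.3, 2.3), the cyan torus covered √(2.7² + 1.4²) ≈ 3.0 units.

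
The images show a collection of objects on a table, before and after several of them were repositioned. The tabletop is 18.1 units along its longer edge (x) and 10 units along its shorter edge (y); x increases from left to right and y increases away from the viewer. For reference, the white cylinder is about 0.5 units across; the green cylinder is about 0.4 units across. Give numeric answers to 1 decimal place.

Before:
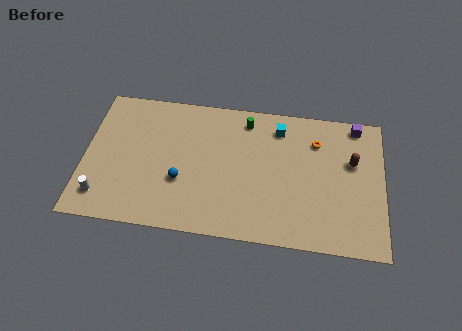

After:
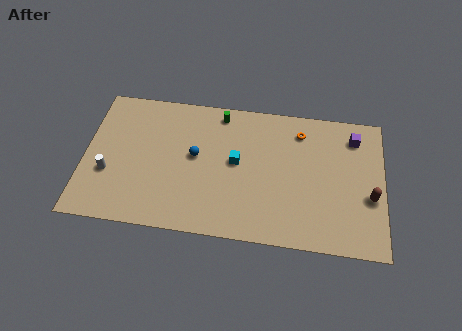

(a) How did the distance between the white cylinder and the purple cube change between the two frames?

-1.3

The distance was about 16.8 in the first image and 15.5 in the second, so they moved 1.3 units closer together.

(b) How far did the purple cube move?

0.9

The purple cube moved from about (16.4, 9.0) to (16.3, 8.1), a distance of √(0.1² + 0.9²) ≈ 0.9.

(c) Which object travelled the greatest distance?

the cyan cube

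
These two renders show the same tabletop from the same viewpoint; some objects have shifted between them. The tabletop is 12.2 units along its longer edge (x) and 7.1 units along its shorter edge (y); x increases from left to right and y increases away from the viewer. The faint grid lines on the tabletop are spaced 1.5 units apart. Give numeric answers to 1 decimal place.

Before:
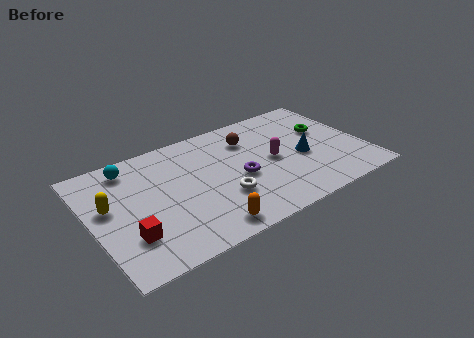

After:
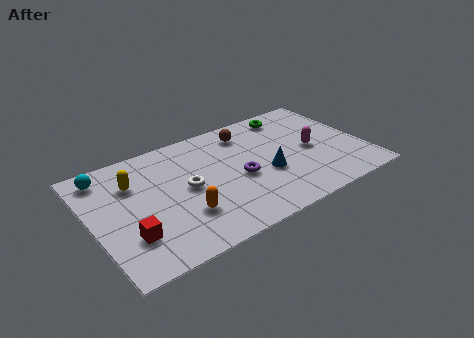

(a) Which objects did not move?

the red cube and the purple torus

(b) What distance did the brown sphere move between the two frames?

0.5

The brown sphere moved from about (7.3, 5.3) to (7.3, 5.8), a distance of √(0.0² + 0.5²) ≈ 0.5.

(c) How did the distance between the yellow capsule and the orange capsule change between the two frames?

-1.6

The distance was about 5.0 in the first image and 3.4 in the second, so they moved 1.6 units closer together.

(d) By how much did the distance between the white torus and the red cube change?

-1.0

Before: roughly 4.2 units apart; after: 3.2. That's 1.0 units closer together.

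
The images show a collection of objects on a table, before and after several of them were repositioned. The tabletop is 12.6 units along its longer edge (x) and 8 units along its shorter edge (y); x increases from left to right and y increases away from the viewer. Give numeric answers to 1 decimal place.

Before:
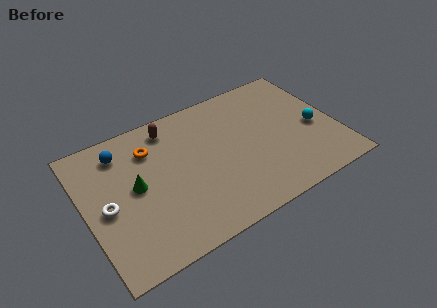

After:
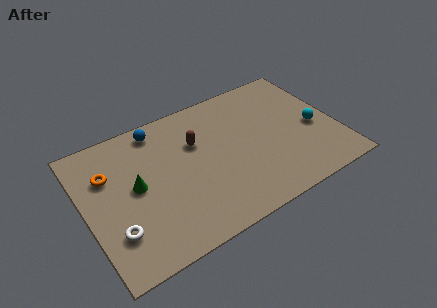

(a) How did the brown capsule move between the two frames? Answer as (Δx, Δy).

(1.1, -1.5)

The brown capsule started near (4.6, 6.8) and ended near (5.7, 5.3).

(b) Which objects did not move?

the green cone and the cyan sphere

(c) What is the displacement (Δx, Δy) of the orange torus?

(-2.2, -0.5)

The orange torus started near (3.5, 6.0) and ended near (1.3, 5.5).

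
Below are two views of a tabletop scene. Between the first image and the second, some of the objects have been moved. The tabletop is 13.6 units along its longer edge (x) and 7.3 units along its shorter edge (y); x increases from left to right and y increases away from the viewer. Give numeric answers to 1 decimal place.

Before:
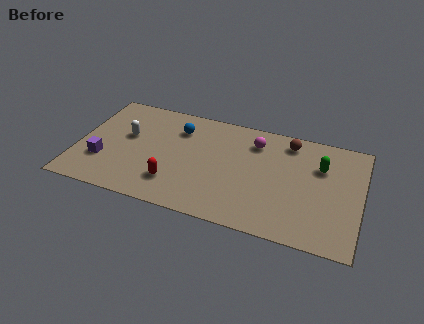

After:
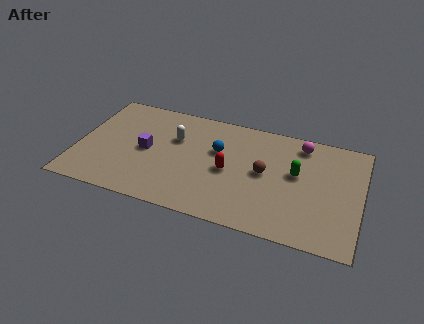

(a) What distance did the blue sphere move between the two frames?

2.2

From (4.7, 5.5) to (6.7, 4.6), the blue sphere covered √(2.0² + 0.9²) ≈ 2.2 units.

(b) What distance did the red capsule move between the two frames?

3.0

The red capsule moved from about (4.8, 1.8) to (7.3, 3.4), a distance of √(2.5² + 1.6²) ≈ 3.0.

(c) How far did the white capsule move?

2.4

The white capsule was near (2.3, 4.3) before and (4.6, 4.8) after, so it travelled √(2.3² + 0.5²) ≈ 2.4 units.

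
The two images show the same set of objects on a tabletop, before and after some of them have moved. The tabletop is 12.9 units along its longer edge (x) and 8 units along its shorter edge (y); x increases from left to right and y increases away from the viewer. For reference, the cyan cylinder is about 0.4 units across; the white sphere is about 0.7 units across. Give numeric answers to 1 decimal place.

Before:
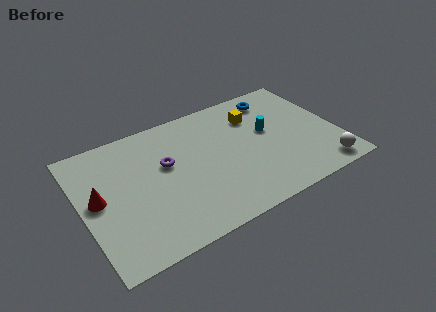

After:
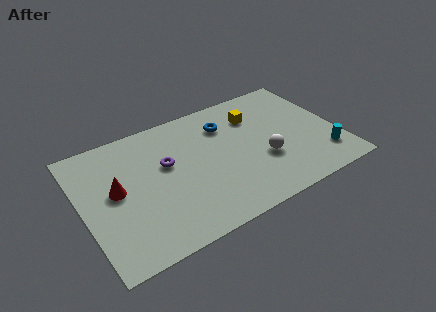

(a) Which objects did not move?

the yellow cube and the purple torus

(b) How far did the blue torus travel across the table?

2.8

From (10.2, 6.7) to (7.5, 6.0), the blue torus covered √(2.7² + 0.7²) ≈ 2.8 units.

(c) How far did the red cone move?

0.9

The red cone was near (0.8, 4.2) before and (1.7, 4.3) after, so it travelled √(0.9² + 0.1²) ≈ 0.9 units.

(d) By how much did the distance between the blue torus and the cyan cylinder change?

+3.9

Before: roughly 2.2 units apart; after: 6.1. That's 3.9 units further apart.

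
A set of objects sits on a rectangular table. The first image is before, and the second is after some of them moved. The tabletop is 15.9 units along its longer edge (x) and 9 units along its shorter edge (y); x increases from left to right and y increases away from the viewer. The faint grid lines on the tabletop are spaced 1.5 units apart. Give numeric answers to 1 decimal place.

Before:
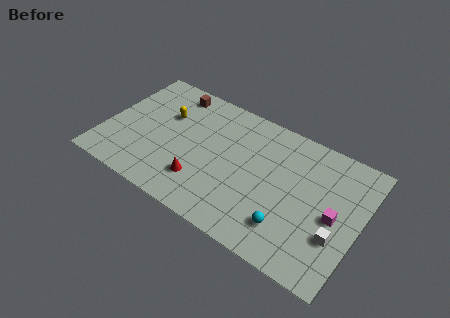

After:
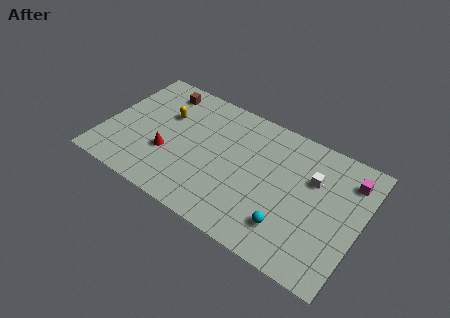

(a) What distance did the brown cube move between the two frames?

0.7

The brown cube was near (3.6, 7.8) before and (2.9, 7.6) after, so it travelled √(0.7² + 0.2²) ≈ 0.7 units.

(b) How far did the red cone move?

2.5

From (6.4, 2.3) to (4.1, 3.2), the red cone covered √(2.3² + 0.9²) ≈ 2.5 units.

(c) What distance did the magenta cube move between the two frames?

2.9

From (14.4, 4.2) to (14.9, 7.1), the magenta cube covered √(0.5² + 2.9²) ≈ 2.9 units.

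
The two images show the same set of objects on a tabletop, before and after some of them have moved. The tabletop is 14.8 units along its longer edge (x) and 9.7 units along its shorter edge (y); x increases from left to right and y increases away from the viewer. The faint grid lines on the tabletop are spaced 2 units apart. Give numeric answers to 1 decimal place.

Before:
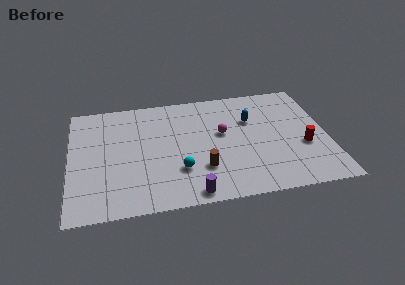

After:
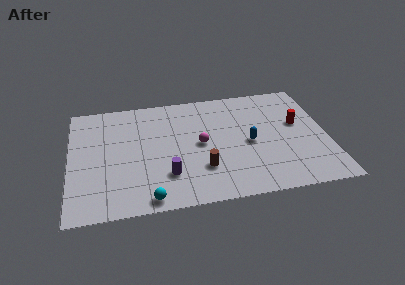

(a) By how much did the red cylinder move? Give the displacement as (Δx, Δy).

(-0.2, 2.0)

The red cylinder started near (13.4, 3.7) and ended near (13.2, 5.7).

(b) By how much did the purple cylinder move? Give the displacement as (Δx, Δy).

(-1.3, 1.7)

From the two frames, the purple cylinder sits at roughly (6.8, 0.9) before and (5.5, 2.6) after.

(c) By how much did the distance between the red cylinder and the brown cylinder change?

+0.4

Before: roughly 6.0 units apart; after: 6.4. That's 0.4 units further apart.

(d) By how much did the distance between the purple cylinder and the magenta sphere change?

-2.1

They were about 5.1 units apart before and 3.0 after — 2.1 units closer together.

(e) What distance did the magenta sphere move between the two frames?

1.5

The magenta sphere was near (8.8, 5.6) before and (7.5, 4.9) after, so it travelled √(1.3² + 0.7²) ≈ 1.5 units.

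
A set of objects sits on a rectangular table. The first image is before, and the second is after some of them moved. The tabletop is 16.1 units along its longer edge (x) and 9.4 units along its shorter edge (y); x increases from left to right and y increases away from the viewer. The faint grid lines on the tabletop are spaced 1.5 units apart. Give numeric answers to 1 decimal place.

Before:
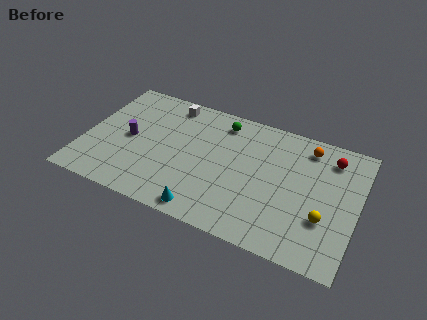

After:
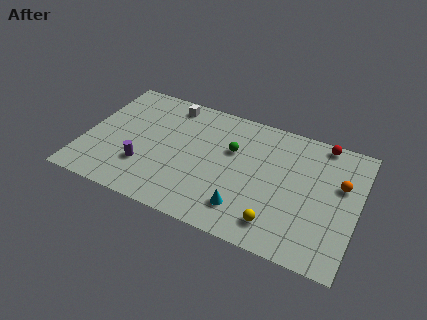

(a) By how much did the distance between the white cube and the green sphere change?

+1.4

The distance was about 3.2 in the first image and 4.6 in the second, so they moved 1.4 units further apart.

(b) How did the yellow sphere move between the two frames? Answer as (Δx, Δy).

(-2.6, -1.4)

From the two frames, the yellow sphere sits at roughly (14.3, 3.1) before and (11.7, 1.7) after.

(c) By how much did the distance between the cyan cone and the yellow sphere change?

-5.1

The distance was about 7.0 in the first image and 1.9 in the second, so they moved 5.1 units closer together.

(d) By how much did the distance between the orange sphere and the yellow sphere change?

+0.3

The distance was about 5.0 in the first image and 5.3 in the second, so they moved 0.3 units further apart.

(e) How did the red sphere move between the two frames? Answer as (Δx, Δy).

(-0.6, 1.0)

The red sphere started near (14.3, 7.6) and ended near (13.7, 8.6).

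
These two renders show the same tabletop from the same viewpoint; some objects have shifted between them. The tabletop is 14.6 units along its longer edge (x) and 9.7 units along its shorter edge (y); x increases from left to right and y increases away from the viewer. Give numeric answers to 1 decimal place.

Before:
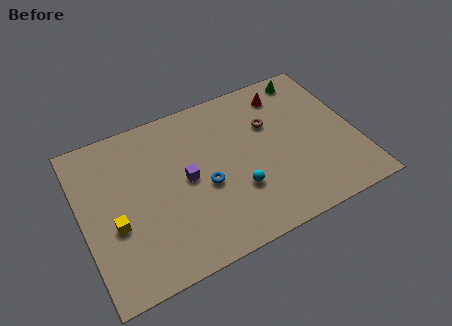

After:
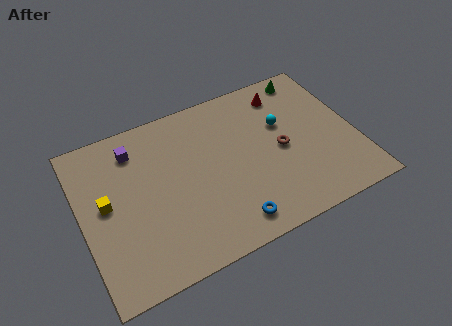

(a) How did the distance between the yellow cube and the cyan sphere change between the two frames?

+3.2

The distance was about 6.4 in the first image and 9.6 in the second, so they moved 3.2 units further apart.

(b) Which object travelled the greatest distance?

the cyan sphere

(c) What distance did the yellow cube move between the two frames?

1.4

The yellow cube was near (1.6, 3.8) before and (1.3, 5.2) after, so it travelled √(0.3² + 1.4²) ≈ 1.4 units.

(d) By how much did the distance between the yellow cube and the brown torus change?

+0.3

The distance was about 9.0 in the first image and 9.3 in the second, so they moved 0.3 units further apart.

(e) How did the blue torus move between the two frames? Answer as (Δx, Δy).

(1.0, -2.7)

The blue torus started near (6.4, 4.1) and ended near (7.4, 1.4).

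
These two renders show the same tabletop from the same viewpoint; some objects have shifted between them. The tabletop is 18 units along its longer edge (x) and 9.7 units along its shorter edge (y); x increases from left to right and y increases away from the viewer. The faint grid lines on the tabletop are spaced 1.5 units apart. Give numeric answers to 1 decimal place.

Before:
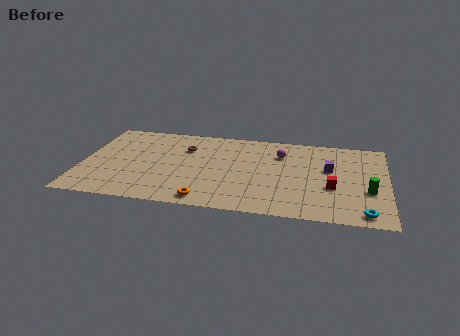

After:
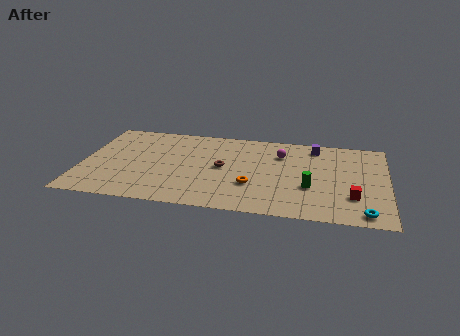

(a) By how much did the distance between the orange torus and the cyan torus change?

-2.3

They were about 9.2 units apart before and 6.9 after — 2.3 units closer together.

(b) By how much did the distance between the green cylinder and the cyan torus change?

+1.5

Before: roughly 2.5 units apart; after: 4.0. That's 1.5 units further apart.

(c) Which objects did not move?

the cyan torus and the magenta sphere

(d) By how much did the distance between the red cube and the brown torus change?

-1.4

The distance was about 9.4 in the first image and 8.0 in the second, so they moved 1.4 units closer together.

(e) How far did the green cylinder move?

3.4

From (16.9, 3.6) to (13.5, 3.5), the green cylinder covered √(3.4² + 0.1²) ≈ 3.4 units.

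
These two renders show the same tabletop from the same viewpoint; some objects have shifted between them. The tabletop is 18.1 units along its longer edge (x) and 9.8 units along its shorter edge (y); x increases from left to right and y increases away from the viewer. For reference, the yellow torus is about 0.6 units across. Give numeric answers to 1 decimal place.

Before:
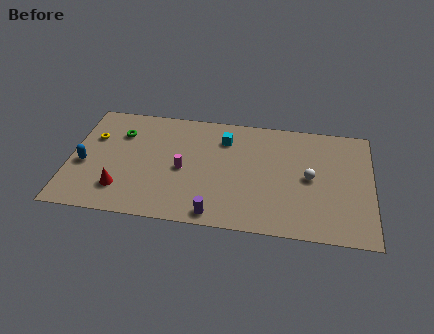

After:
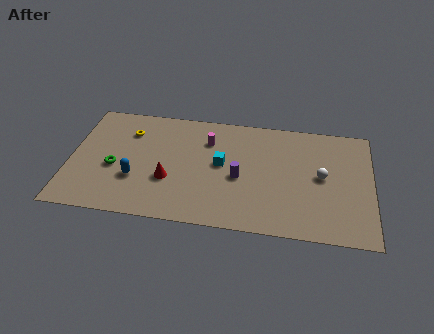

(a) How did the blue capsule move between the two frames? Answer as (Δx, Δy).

(3.1, -0.8)

The blue capsule started near (0.9, 4.1) and ended near (4.0, 3.3).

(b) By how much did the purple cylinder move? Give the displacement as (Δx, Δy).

(1.3, 3.3)

From the two frames, the purple cylinder sits at roughly (8.9, 1.0) before and (10.2, 4.3) after.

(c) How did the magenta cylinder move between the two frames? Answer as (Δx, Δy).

(1.4, 2.7)

The magenta cylinder was at about (6.8, 4.5) and moved to about (8.2, 7.2).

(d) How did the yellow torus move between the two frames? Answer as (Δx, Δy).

(2.1, 0.8)

The yellow torus started near (1.3, 6.5) and ended near (3.4, 7.3).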